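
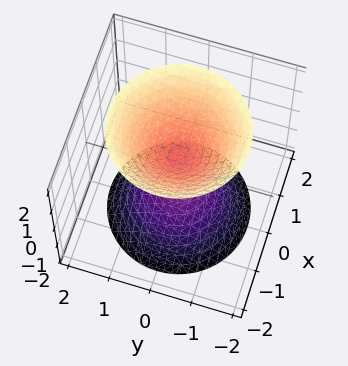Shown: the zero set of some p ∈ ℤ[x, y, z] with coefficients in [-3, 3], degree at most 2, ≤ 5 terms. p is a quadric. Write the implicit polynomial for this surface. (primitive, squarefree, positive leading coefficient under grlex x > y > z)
(a) I count 2 distinct pieces.
(b) The degree is 2 — two separate bowl-shaped sheets opening away from each other; a quadric.
(c) Symmetries: the surface is invariant under rotation about z: p = q(x² + y², z); it's symmetric under z → −z, forcing even powers of z.
(d) Reading off the gridlines: no y-intercept at any integer in the box; it misses every integer gridline on the x-axis.
(e) Putting this together gives p.

3*x^2 + 3*y^2 - 2*z^2 + 1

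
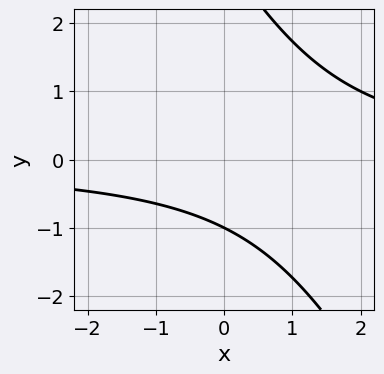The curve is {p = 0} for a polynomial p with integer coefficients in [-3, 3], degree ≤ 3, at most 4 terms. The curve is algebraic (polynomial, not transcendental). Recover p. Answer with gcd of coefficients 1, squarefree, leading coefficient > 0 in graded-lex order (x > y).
2*x*y + y^2 - 2*y - 3

First, deg p = 2. A generic line meets the curve in up to 2 points.
Next, observable constraints: no x-intercept at any integer in the box; it meets the y-axis at y = -1 (among the integer gridlines).
Finally, these observations pin down the coefficients.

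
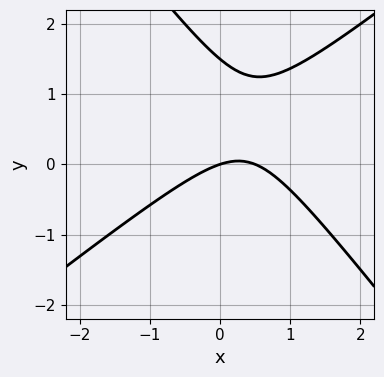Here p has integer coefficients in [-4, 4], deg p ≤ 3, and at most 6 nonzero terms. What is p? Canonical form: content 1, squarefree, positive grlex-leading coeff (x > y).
Degree: the shape is more complex than any degree-1 curve, so deg p = 2.
Observable constraints: it meets the x-axis at x = 0 (among the integer gridlines); it crosses the y-axis at the gridline y = 0.
Matching integer coefficients to the picture gives p.

2*x^2 - x*y - 2*y^2 - x + 3*y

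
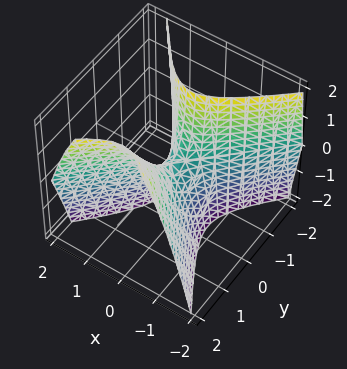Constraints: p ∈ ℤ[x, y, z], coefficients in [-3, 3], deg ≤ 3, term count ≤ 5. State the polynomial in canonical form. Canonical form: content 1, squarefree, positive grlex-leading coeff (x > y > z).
First, the degree is 2 — the shape is more complex than any degree-1 surface.
Next, reading off the gridlines: it meets the z-axis at z = 0 (among the integer gridlines); one y-axis crossing is at y = 0; one x-axis crossing is at x = 0.
Finally, fitting integer coefficients to these (and the overall shape) gives p.

3*x^2 - x*y - 2*y^2 + y*z + z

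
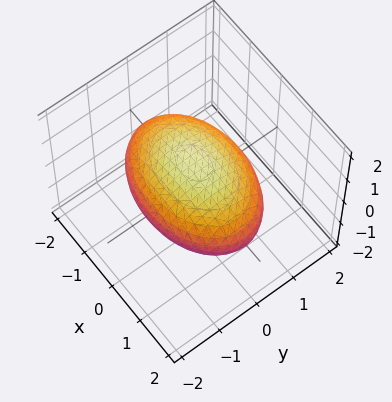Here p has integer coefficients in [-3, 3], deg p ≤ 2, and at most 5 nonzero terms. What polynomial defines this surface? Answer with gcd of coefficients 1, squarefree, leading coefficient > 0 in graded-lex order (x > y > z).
x^2 + 2*y^2 + 3*z^2 - 3

(a) Degree: a closed, bounded, convex surface; a quadric, so deg p = 2.
(b) Symmetries: it's symmetric under x → −x, forcing even powers of x; it's symmetric under z → −z, forcing even powers of z; the y ↦ −y reflection is a symmetry, so y appears only in even powers.
(c) Checking where it meets the axes: the z-axis gridline crossings are at z ∈ {-1, 1}.
(d) The integer polynomial consistent with all of this is the stated p.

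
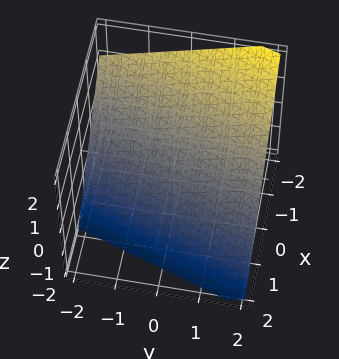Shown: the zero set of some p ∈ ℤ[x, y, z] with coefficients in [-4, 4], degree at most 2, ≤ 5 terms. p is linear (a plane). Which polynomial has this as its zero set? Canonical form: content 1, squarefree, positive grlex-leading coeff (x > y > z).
3*x - y + 3*z + 2

Degree: every cross-section is a straight line — this is a plane, so deg p = 1.
Observable constraints: it meets the y-axis at y = 2 (among the integer gridlines).
Together with the visible shape, these determine p as stated.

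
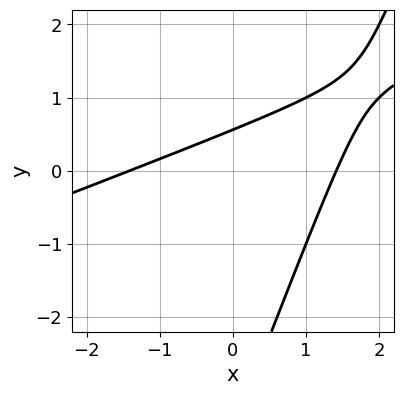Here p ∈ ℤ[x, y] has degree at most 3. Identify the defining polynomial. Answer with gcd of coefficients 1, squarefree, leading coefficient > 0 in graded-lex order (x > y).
x^2 - 3*x*y + y^2 + 3*y - 2

1. The degree is 2 — no degree-1 curve has this shape.
2. The integer polynomial consistent with all of this is the stated p.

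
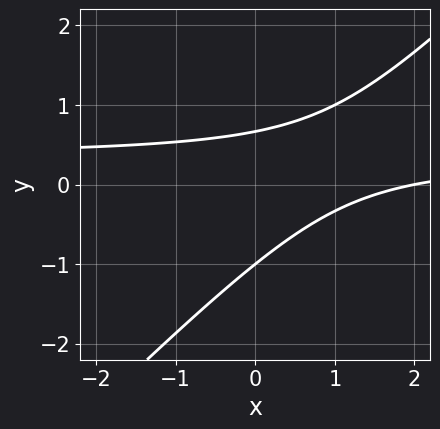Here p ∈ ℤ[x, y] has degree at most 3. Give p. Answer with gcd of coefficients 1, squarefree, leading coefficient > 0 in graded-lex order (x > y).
(a) deg p = 2. No degree-1 curve has this shape.
(b) From the axis intercepts and sections: one x-axis crossing is at x = 2; one y-axis crossing is at y = -1.
(c) The integer polynomial consistent with all of this is the stated p.

3*x*y - 3*y^2 - x - y + 2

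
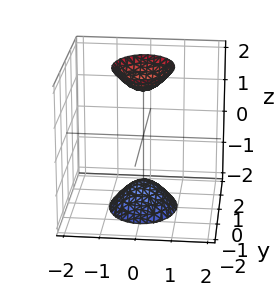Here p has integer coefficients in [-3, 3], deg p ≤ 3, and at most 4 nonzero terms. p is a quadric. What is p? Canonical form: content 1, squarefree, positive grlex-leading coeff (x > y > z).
There are 2 components. They look like related sheets of one shape, so recover p as a whole.
deg p = 2. Two sheets facing apart; a quadric.
Symmetries: it's symmetric under y → −y, forcing even powers of y; it's symmetric under x → −x, forcing even powers of x; mirror symmetry z ↦ −z ⇒ only even powers of z.
Checking where it meets the axes: it misses every integer gridline on the y-axis; it misses every integer gridline on the x-axis.
Together with the visible shape, these determine p as stated.

3*x^2 + 2*y^2 - z^2 + 2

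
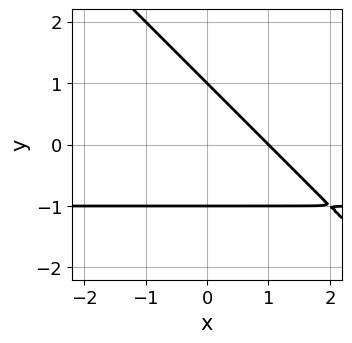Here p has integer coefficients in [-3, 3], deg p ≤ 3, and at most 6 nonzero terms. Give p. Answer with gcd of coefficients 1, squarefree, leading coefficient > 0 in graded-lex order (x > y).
First, the degree is 2 — no degree-1 curve has this shape.
Then, observable constraints: it meets the x-axis at x = 1 (among the integer gridlines); among the integer gridlines, it crosses the y-axis at y ∈ {-1, 1}.
Finally, assembling these constraints gives the stated polynomial.

x*y + y^2 + x - 1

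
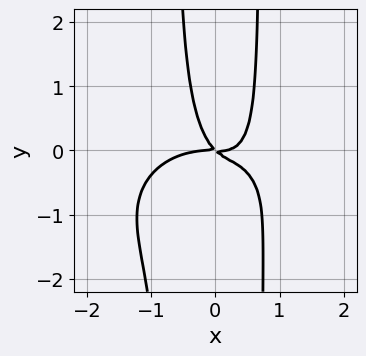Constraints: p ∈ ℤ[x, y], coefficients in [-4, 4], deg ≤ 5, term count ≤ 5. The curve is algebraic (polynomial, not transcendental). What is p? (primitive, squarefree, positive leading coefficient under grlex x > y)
x^4 + 2*x^2*y^2 + 2*x^2*y - x*y - y^2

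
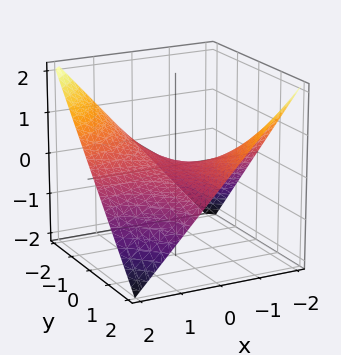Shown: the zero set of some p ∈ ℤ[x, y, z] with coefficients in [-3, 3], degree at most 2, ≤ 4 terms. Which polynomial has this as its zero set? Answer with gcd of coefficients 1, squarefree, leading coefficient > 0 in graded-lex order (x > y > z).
x*y + 2*z

(a) deg p = 2.
(b) Reading off the gridlines: one z-axis crossing is at z = 0; the visible x-axis segment lies entirely on the surface; every point of the y-axis in the box is on the surface.
(c) Together with the visible shape, these determine p as stated.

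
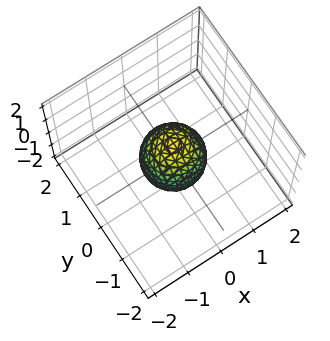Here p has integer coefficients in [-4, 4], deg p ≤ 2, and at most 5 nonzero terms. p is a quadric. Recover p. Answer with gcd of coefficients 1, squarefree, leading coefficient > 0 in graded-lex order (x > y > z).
3*x^2 + 3*y^2 + 2*z^2 - 2

deg p = 2. Bounded and convex; a quadric.
Symmetry: the surface is invariant under rotation about z: p = q(x² + y², z); it's symmetric under z → −z, forcing even powers of z.
Observable constraints: the z-axis gridline crossings are at z ∈ {-1, 1}; a circular section at z = 0 has radius between 0 and 1.
Assembling these constraints gives the stated polynomial.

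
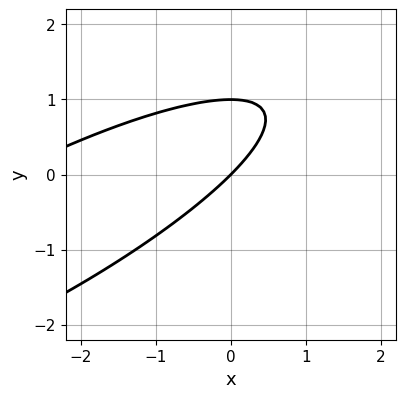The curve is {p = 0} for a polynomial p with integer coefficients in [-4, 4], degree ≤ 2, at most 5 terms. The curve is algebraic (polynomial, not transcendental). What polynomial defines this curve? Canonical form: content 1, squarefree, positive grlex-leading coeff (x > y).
x^2 - 3*x*y + 3*y^2 + 3*x - 3*y

First, the degree is 2 — the shape is more complex than any degree-1 curve.
Next, from the axis intercepts and sections: it meets the x-axis at x = 0 (among the integer gridlines); the y-axis gridline crossings are at y ∈ {0, 1}.
Finally, matching integer coefficients to the picture gives p.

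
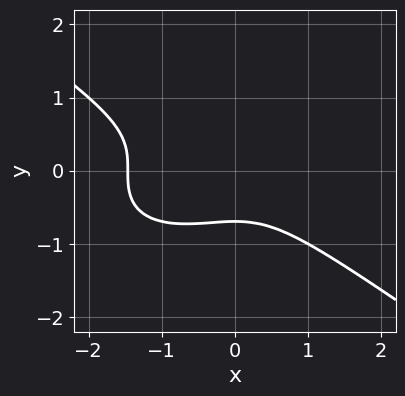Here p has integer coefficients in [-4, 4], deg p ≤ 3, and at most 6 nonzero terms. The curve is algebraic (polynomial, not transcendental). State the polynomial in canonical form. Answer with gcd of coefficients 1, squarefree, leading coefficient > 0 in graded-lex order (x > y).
x^3 + 3*y^3 + x^2 + 1

(a) The degree is 3 — a generic line meets the curve in up to 3 points.
(b) Putting this together gives p.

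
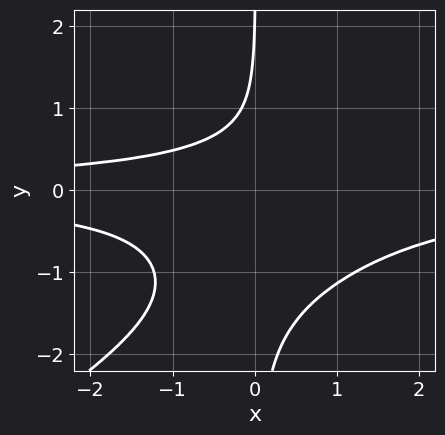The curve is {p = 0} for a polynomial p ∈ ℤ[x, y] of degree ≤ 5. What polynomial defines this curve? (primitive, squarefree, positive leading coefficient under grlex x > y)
1. The degree is 4 — the shape is more complex than any degree-3 curve.
2. From the visible intercepts: it meets the y-axis at y = 2 (among the integer gridlines); the curve avoids every integer x-axis point in the box.
3. Putting this together gives p.

2*x^2*y^2 - 3*x*y^3 - 3*x*y^2 + y - 2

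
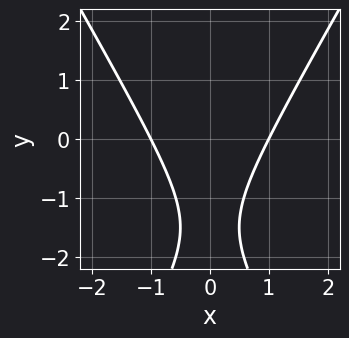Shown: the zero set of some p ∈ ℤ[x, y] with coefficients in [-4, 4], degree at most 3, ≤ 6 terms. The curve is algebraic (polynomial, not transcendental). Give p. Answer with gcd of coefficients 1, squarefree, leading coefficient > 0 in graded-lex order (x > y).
3*x^2 - y^2 - 3*y - 3

(a) deg p = 2.
(b) Symmetries: the x ↦ −x reflection is a symmetry, so x appears only in even powers.
(c) Reading off the gridlines: among the integer gridlines, it crosses the x-axis at x ∈ {-1, 1}; the curve avoids every integer y-axis point in the box.
(d) These observations pin down the coefficients.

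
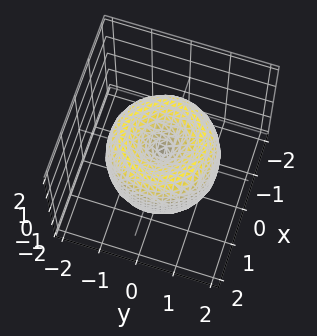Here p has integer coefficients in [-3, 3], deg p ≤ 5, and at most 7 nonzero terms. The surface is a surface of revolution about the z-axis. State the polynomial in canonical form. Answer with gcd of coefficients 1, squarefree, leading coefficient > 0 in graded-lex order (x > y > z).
x^4 + 2*x^2*y^2 + y^4 - 2*x^2 - 2*y^2 + z^2

First, degree: no degree-3 surface has this shape, so deg p = 4.
Then, symmetries: rotational symmetry about the z-axis ⇒ p depends on x, y only through x² + y².
Next, against the integer gridlines: it meets the y-axis at y = 0 (among the integer gridlines); a circular section at z = 0 has radius between 1 and 2.
Finally, fitting integer coefficients to these (and the overall shape) gives p.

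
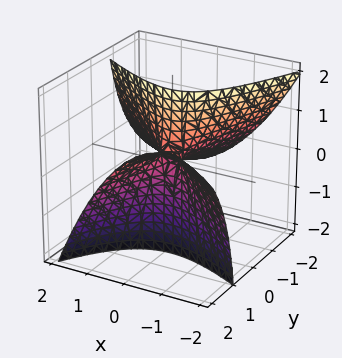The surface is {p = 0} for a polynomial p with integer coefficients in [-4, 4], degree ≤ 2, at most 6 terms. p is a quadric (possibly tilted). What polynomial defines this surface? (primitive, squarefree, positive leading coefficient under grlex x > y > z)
2*x^2 + 2*x*y - y^2 + 3*y*z - z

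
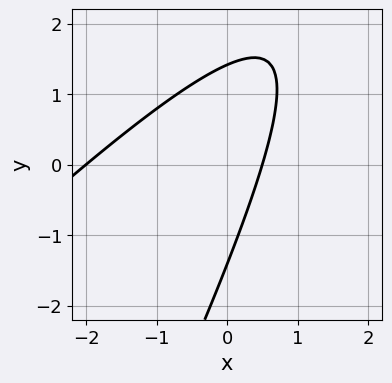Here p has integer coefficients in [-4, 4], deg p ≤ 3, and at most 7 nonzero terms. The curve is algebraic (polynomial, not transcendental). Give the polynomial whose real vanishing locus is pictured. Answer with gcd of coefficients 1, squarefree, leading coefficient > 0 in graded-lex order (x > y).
(a) deg p = 2. No degree-1 curve has this shape.
(b) Checking where it meets the axes: it crosses the x-axis at the gridline x = -2.
(c) Solving for integer coefficients yields p as stated.

2*x^2 - 3*x*y + y^2 + 3*x - 2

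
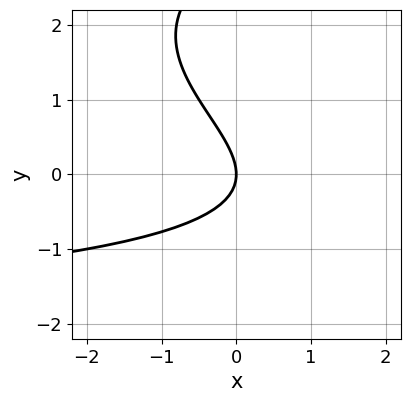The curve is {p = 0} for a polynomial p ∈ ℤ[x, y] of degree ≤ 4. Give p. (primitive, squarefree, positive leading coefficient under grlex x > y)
(a) The degree is 3 — a generic line meets the curve in up to 3 points.
(b) Against the integer gridlines: it crosses the x-axis at the gridline x = 0; one y-axis crossing is at y = 0.
(c) Together with the visible shape, these determine p as stated.

y^3 - x*y - 3*y^2 - 3*x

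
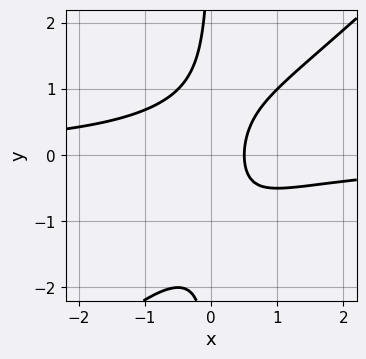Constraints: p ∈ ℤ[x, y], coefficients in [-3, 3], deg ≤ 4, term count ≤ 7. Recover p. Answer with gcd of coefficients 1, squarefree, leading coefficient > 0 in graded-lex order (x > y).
2*x^2*y - 2*x*y^2 - x*y + 2*x - 1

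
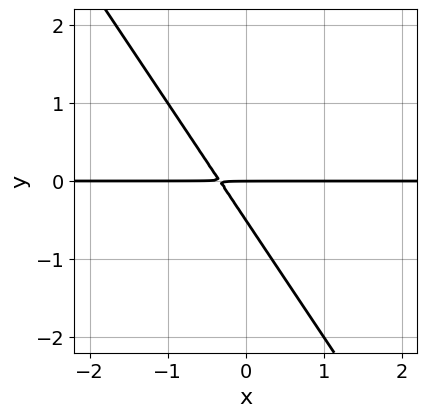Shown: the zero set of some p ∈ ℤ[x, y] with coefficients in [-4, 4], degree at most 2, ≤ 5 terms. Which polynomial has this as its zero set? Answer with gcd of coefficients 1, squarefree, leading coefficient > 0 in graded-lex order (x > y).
1. The degree is 2 — no degree-1 curve has this shape.
2. From the axis intercepts and sections: the visible x-axis segment lies entirely on the curve; it meets the y-axis at y = 0 (among the integer gridlines).
3. These observations pin down the coefficients.

3*x*y + 2*y^2 + y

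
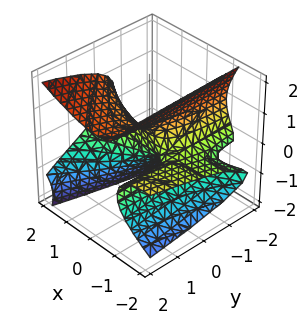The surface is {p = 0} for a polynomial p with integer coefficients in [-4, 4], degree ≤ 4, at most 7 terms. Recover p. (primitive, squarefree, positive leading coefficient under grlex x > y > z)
The degree is 3 — the shape is more complex than any degree-2 surface.
Observable constraints: it meets the z-axis at z = 0 (among the integer gridlines); it crosses the y-axis at the gridline y = 0; every point of the x-axis in the box is on the surface.
Solving for integer coefficients yields p as stated.

x^2*z - x*z^2 - z^3 + x*y + y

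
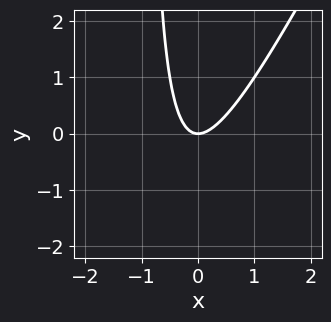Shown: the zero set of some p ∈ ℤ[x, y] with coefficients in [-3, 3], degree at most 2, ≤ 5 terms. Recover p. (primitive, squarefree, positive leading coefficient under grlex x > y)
2*x^2 - x*y - y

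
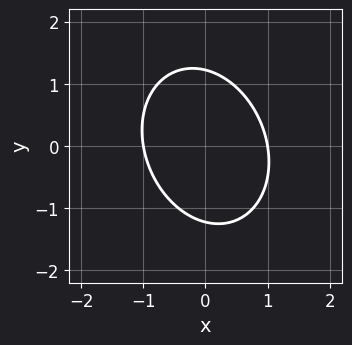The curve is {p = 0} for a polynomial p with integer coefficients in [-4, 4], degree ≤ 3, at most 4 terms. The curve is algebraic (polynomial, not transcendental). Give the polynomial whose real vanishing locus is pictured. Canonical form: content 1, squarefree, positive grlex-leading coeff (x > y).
First, degree: a generic line meets the curve in up to 2 points, so deg p = 2.
Then, reading off the gridlines: among the integer gridlines, it crosses the x-axis at x ∈ {-1, 1}.
Finally, fitting integer coefficients to these (and the overall shape) gives p.

3*x^2 + x*y + 2*y^2 - 3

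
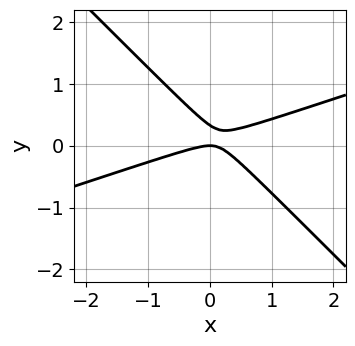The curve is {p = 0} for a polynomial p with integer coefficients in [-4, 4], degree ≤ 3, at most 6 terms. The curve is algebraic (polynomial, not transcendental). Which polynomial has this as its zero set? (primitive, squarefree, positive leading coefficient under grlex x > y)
x^2 - 2*x*y - 3*y^2 + y

First, the degree is 2 — the shape is more complex than any degree-1 curve.
Next, reading off the gridlines: one x-axis crossing is at x = 0; it crosses the y-axis at the gridline y = 0.
Finally, fitting integer coefficients to these (and the overall shape) gives p.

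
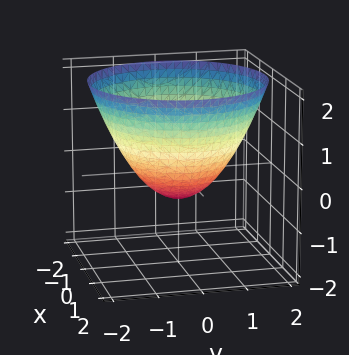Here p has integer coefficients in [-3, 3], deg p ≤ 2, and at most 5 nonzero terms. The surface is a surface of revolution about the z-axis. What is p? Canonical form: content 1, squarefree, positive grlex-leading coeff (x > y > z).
(a) deg p = 2. No degree-1 surface has this shape.
(b) By symmetry, the z-axis is an axis of rotation, so x and y enter only as x² + y².
(c) Checking where it meets the axes: the y-axis gridline crossings are at y ∈ {-1, 1}; the x-axis gridline crossings are at x ∈ {-1, 1}.
(d) Putting this together gives p.

2*x^2 + 2*y^2 - 3*z - 2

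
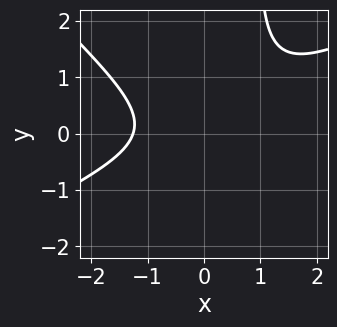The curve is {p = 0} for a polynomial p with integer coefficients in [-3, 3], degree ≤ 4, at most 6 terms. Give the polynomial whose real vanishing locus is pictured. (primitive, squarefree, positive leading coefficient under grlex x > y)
First, deg p = 3. The shape is more complex than any degree-2 curve.
Then, checking where it meets the axes: no y-intercept at any integer in the box.
Finally, together with the visible shape, these determine p as stated.

x^3 - x^2*y - 2*x*y^2 + 2*y^2 + 2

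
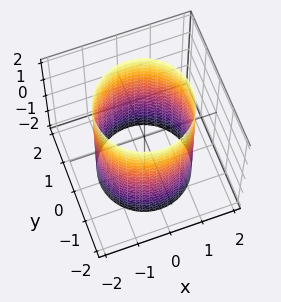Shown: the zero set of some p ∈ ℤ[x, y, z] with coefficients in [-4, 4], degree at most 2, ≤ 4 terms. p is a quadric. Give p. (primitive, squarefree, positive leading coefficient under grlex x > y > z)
First, deg p = 2.
Then, symmetries: mirror symmetry z ↦ −z ⇒ only even powers of z; the z-axis is an axis of rotation, so x and y enter only as x² + y².
Then, from the axis intercepts and sections: the surface avoids every integer z-axis point in the box; a circular section at z = 2 has radius between 1 and 2.
Finally, assembling these constraints gives the stated polynomial.

x^2 + y^2 - 2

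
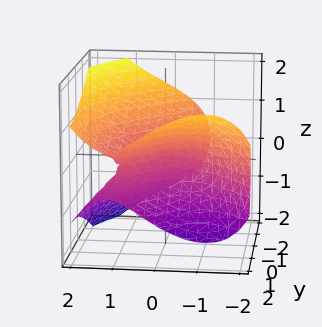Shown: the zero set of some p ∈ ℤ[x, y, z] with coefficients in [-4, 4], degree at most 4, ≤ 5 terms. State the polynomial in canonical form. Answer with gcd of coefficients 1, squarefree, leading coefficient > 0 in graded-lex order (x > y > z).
x^3 - 2*x*y + y^2 - 3*z^2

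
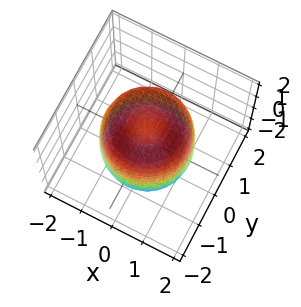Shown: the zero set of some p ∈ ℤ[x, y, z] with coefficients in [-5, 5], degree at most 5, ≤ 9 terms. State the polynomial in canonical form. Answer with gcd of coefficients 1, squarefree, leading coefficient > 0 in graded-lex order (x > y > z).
1. The degree is 4 — a generic line meets the surface in up to 4 points.
2. By symmetry, every cross-section ⟂ z is a circle, so x, y appear only via x² + y².
3. Observable constraints: among the integer gridlines, it crosses the z-axis at z ∈ {-1, 1}; a circular section at z = 1 has radius between 1 and 2.
4. Fitting integer coefficients to these (and the overall shape) gives p.

2*x^4 + 4*x^2*y^2 + 2*y^4 - 3*x^2 - 3*y^2 + z^2 - 1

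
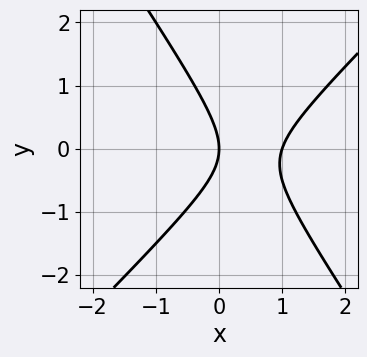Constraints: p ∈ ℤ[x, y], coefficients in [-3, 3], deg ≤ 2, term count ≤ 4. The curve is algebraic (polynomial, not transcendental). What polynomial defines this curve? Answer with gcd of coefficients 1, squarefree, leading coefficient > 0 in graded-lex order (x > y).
First, the degree is 2 — the shape is more complex than any degree-1 curve.
Next, observable constraints: it crosses the y-axis at the gridline y = 0; the x-axis gridline crossings are at x ∈ {0, 1}.
Finally, together with the visible shape, these determine p as stated.

3*x^2 - x*y - 2*y^2 - 3*x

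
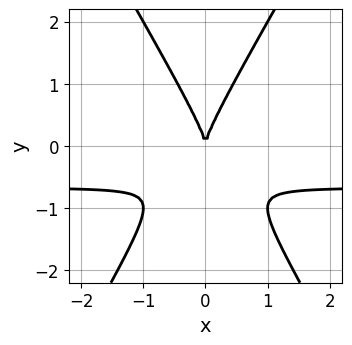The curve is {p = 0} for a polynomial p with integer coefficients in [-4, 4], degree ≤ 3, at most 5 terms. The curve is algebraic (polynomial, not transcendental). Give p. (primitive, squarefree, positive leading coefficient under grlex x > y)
Degree: the shape is more complex than any degree-2 curve, so deg p = 3.
Symmetries: the x ↦ −x reflection is a symmetry, so x appears only in even powers.
From the visible intercepts: it crosses the y-axis at the gridline y = 0; one x-axis crossing is at x = 0.
Matching integer coefficients to the picture gives p.

3*x^2*y - y^3 + 2*x^2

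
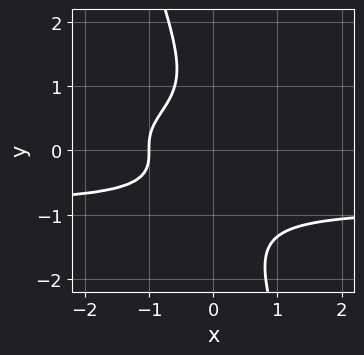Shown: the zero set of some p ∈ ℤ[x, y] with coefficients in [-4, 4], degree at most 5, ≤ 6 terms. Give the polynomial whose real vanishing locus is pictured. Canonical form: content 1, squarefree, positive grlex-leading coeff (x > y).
3*x*y^3 + y^4 + 2*x + 2

First, the degree is 4 — the shape is more complex than any degree-3 curve.
Then, observable constraints: it crosses the x-axis at the gridline x = -1; no y-intercept at any integer in the box.
Finally, the integer polynomial consistent with all of this is the stated p.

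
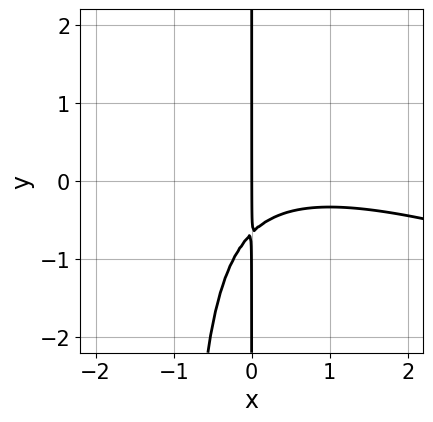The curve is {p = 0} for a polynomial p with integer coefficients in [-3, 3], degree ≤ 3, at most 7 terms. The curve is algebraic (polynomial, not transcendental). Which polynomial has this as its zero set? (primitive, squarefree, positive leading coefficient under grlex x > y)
(a) deg p = 3. The shape is more complex than any degree-2 curve.
(b) Against the integer gridlines: it crosses the x-axis at the gridline x = 0; the visible y-axis segment lies entirely on the curve.
(c) Assembling these constraints gives the stated polynomial.

x^3 + 3*x^2*y - x^2 + 3*x*y + 2*x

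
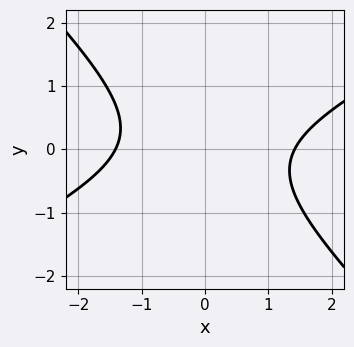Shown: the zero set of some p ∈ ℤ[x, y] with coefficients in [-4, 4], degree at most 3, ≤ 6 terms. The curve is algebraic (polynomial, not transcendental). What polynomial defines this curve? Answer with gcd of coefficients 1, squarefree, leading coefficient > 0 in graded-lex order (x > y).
x^2 - x*y - 2*y^2 - 2

First, deg p = 2. No degree-1 curve has this shape.
Next, reading off the gridlines: it misses every integer gridline on the y-axis.
Finally, assembling these constraints gives the stated polynomial.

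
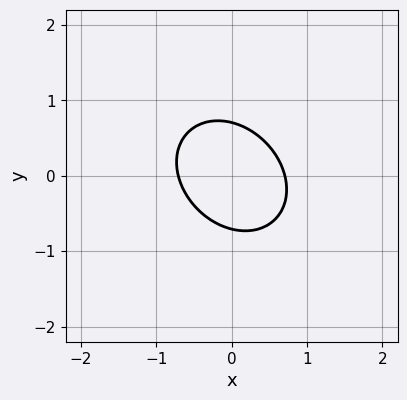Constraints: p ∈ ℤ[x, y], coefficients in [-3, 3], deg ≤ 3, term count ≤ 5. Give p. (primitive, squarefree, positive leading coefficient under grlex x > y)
First, deg p = 2.
Finally, matching integer coefficients to the picture gives p.

2*x^2 + x*y + 2*y^2 - 1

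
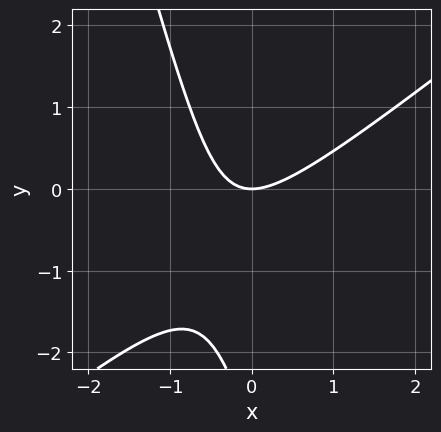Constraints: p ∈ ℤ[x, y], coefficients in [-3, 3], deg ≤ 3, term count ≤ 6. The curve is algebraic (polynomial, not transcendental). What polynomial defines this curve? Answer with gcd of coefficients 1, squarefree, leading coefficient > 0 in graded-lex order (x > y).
3*x^2 - 3*x*y - y^2 - 3*y

First, the degree is 2 — no degree-1 curve has this shape.
Then, observable constraints: it crosses the x-axis at the gridline x = 0; it crosses the y-axis at the gridline y = 0.
Finally, fitting integer coefficients to these (and the overall shape) gives p.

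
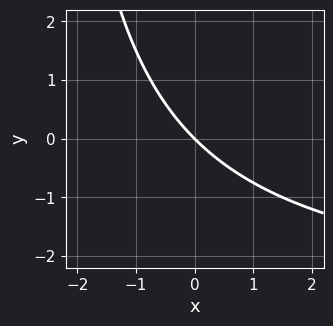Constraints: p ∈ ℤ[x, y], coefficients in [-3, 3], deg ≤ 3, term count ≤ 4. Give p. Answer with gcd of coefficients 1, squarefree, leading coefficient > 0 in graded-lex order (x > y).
x*y + 3*x + 3*y

First, deg p = 2.
Then, checking where it meets the axes: one x-axis crossing is at x = 0; it meets the y-axis at y = 0 (among the integer gridlines).
Finally, together with the visible shape, these determine p as stated.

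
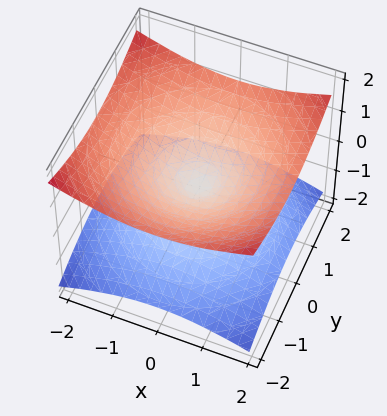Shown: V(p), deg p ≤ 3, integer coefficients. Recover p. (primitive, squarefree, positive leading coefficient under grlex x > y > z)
x^2 + y^2 - 3*z^2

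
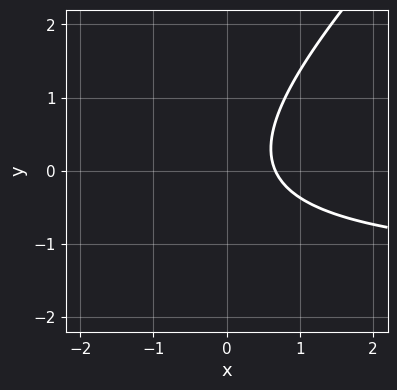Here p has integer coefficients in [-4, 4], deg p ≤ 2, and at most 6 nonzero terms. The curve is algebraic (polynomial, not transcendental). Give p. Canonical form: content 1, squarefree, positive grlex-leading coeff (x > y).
(a) deg p = 2.
(b) Reading off the gridlines: it misses every integer gridline on the y-axis.
(c) Matching integer coefficients to the picture gives p.

2*x*y - 2*y^2 + 3*x - 2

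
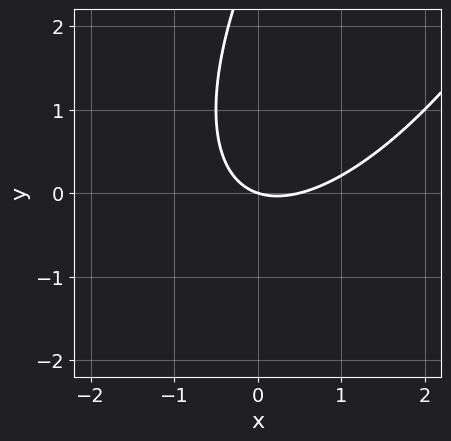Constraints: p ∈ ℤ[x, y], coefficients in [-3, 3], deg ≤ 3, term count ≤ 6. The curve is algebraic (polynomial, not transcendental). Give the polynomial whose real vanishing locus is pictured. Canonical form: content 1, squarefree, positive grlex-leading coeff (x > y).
1. Degree: no degree-1 curve has this shape, so deg p = 2.
2. Against the integer gridlines: it crosses the y-axis at the gridline y = 0; it meets the x-axis at x = 0 (among the integer gridlines).
3. The integer polynomial consistent with all of this is the stated p.

2*x^2 - 2*x*y + y^2 - x - 3*y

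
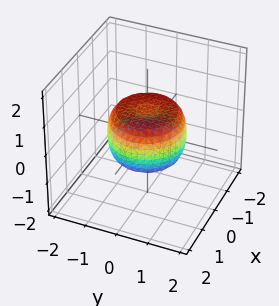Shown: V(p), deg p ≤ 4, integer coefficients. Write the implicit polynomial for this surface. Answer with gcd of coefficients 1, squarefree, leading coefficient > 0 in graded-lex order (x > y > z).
2*x^4 + 4*x^2*y^2 + 2*y^4 - 2*x^2 - 2*y^2 + 2*z^2 - 1

First, degree: the shape is more complex than any degree-3 surface, so deg p = 4.
Next, symmetries: rotational symmetry about the z-axis ⇒ p depends on x, y only through x² + y².
Next, checking where it meets the axes: a circular section at z = 0 has radius between 1 and 2.
Finally, matching integer coefficients to the picture gives p.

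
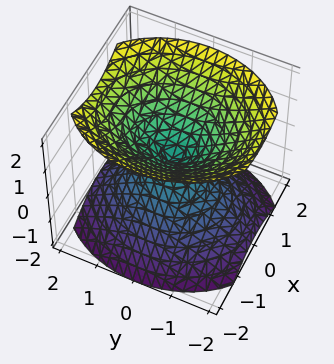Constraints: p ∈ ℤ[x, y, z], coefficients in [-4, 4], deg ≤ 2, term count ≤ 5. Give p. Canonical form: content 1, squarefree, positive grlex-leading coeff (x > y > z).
3*x^2 + 2*y^2 - 3*z^2

First, there are 2 components. They look like related sheets of one shape, so recover p as a whole.
Then, the degree is 2 — two nappes meeting at a single point; a quadric.
Next, symmetries: it's symmetric under z → −z, forcing even powers of z; the x ↦ −x reflection is a symmetry, so x appears only in even powers; mirror symmetry y ↦ −y ⇒ only even powers of y.
Then, checking where it meets the axes: it crosses the z-axis at the gridline z = 0; it meets the y-axis at y = 0 (among the integer gridlines); it meets the x-axis at x = 0 (among the integer gridlines).
Finally, putting this together gives p.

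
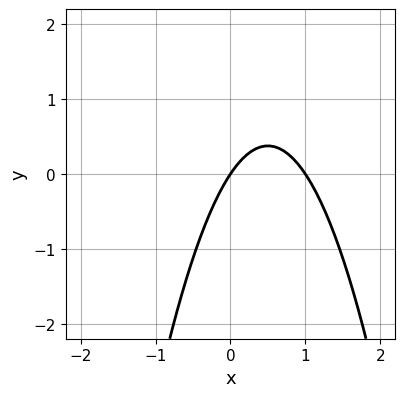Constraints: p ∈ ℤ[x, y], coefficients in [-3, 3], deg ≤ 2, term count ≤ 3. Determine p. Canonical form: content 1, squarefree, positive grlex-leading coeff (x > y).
1. The degree is 2 — a generic line meets the curve in up to 2 points.
2. Observable constraints: it meets the y-axis at y = 0 (among the integer gridlines); among the integer gridlines, it crosses the x-axis at x ∈ {0, 1}.
3. The integer polynomial consistent with all of this is the stated p.

3*x^2 - 3*x + 2*y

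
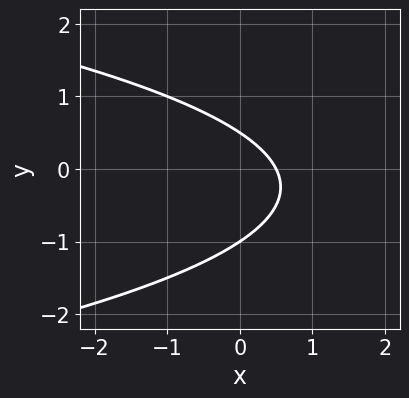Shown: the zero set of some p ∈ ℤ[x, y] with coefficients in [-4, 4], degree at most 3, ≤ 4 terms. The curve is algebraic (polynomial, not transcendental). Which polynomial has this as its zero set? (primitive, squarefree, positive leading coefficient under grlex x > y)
2*y^2 + 2*x + y - 1

First, the degree is 2 — a generic line meets the curve in up to 2 points.
Then, from the axis intercepts and sections: it meets the y-axis at y = -1 (among the integer gridlines).
Finally, these observations pin down the coefficients.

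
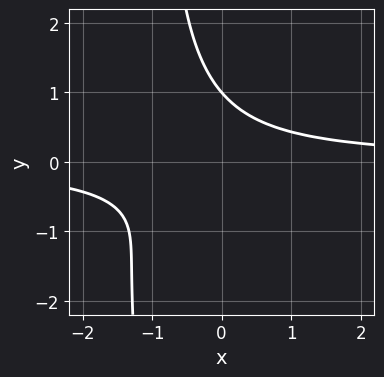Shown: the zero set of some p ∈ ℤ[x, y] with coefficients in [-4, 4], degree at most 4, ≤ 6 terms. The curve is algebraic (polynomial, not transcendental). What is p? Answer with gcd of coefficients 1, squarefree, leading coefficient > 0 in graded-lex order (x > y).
Degree: a generic line meets the curve in up to 4 points, so deg p = 4.
Reading off the gridlines: no x-intercept at any integer in the box; it crosses the y-axis at the gridline y = 1.
Together with the visible shape, these determine p as stated.

2*x*y^3 + 2*x*y^2 + 2*y^3 + 3*x*y - 2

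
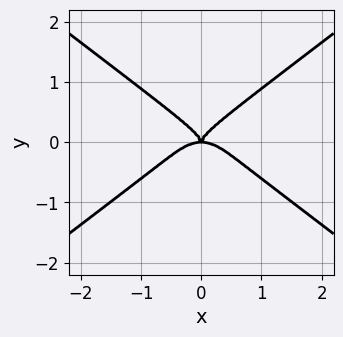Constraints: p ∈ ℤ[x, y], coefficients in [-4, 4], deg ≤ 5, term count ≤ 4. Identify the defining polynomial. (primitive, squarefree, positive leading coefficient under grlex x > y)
x^4 - 3*y^4 + x^2*y

First, deg p = 4. No degree-3 curve has this shape.
Then, symmetries: the x ↦ −x reflection is a symmetry, so x appears only in even powers.
Next, from the visible intercepts: it crosses the y-axis at the gridline y = 0; it meets the x-axis at x = 0 (among the integer gridlines).
Finally, assembling these constraints gives the stated polynomial.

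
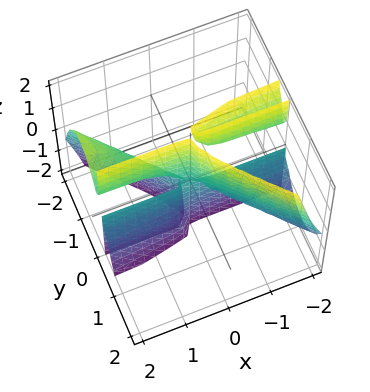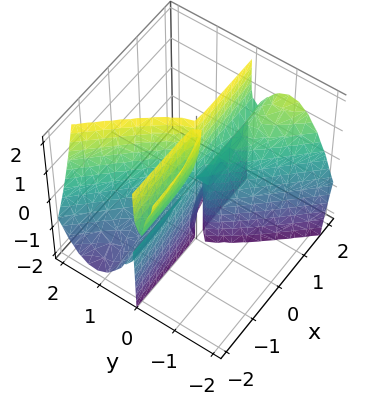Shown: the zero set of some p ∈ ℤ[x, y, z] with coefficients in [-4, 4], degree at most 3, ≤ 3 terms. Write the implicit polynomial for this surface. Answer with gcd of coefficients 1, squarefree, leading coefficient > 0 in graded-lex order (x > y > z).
3*x*y^2 + x*y*z + 3*y^3

The picture has 2 separate pieces. Treating them together as one polynomial.
Degree: a generic line meets the surface in up to 3 points, so deg p = 3.
Checking where it meets the axes: every point of the z-axis in the box is on the surface; one y-axis crossing is at y = 0; every point of the x-axis in the box is on the surface.
The integer polynomial consistent with all of this is the stated p.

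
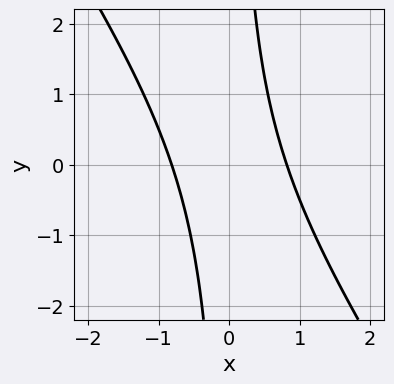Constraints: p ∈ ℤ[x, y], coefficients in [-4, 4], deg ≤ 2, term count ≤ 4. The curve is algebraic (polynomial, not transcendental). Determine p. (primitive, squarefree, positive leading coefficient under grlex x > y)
1. deg p = 2. The shape is more complex than any degree-1 curve.
2. Against the integer gridlines: the curve avoids every integer y-axis point in the box.
3. Putting this together gives p.

3*x^2 + 2*x*y - 2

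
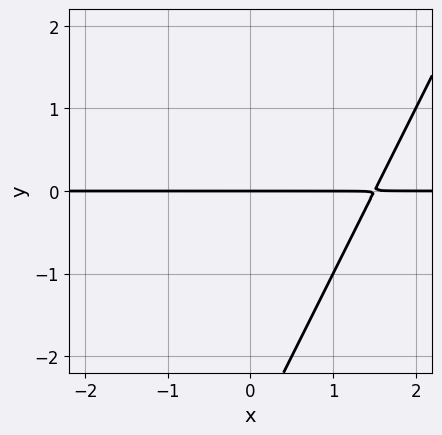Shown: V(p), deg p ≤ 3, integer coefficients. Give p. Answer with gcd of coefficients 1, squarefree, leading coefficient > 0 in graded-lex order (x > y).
First, the degree is 2 — no degree-1 curve has this shape.
Then, against the integer gridlines: the visible x-axis segment lies entirely on the curve; it meets the y-axis at y = 0 (among the integer gridlines).
Finally, matching integer coefficients to the picture gives p.

2*x*y - y^2 - 3*y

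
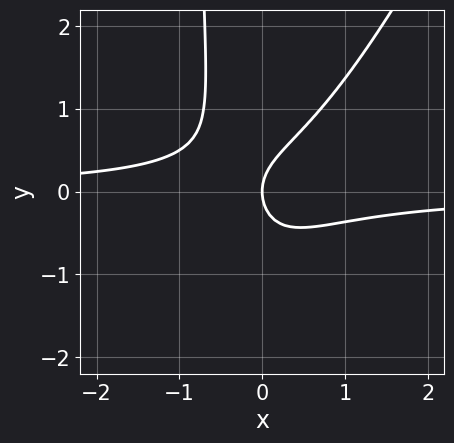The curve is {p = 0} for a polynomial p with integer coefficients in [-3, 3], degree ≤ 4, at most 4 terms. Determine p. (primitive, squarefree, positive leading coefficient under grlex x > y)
2*x^2*y - x*y^2 - y^2 + x

1. The degree is 3 — the shape is more complex than any degree-2 curve.
2. Observable constraints: one x-axis crossing is at x = 0; it meets the y-axis at y = 0 (among the integer gridlines).
3. Putting this together gives p.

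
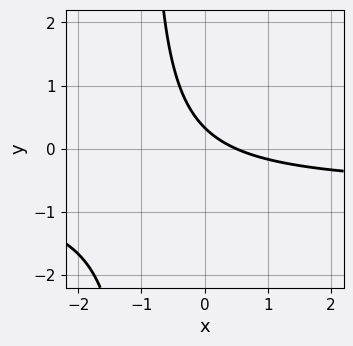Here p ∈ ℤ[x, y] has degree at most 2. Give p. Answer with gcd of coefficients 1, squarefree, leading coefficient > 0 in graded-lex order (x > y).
3*x*y + 2*x + 3*y - 1

(a) deg p = 2. The shape is more complex than any degree-1 curve.
(b) Solving for integer coefficients yields p as stated.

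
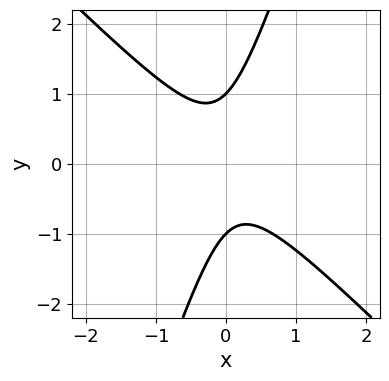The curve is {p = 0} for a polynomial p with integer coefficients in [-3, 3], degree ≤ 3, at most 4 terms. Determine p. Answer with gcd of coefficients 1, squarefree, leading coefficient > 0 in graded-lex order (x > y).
First, degree: no degree-1 curve has this shape, so deg p = 2.
Then, from the axis intercepts and sections: among the integer gridlines, it crosses the y-axis at y ∈ {-1, 1}; the curve avoids every integer x-axis point in the box.
Finally, putting this together gives p.

3*x^2 + 2*x*y - y^2 + 1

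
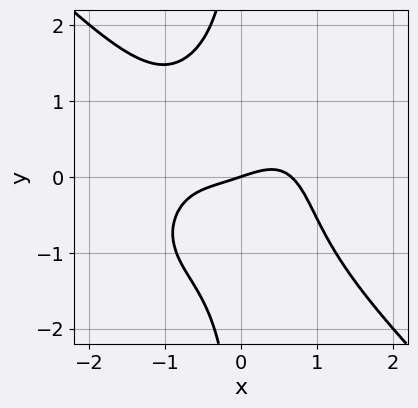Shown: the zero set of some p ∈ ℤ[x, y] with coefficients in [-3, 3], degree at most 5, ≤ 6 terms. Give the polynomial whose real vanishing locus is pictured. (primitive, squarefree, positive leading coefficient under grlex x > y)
2*x^4 + 2*x*y^3 + x^3 - x + 3*y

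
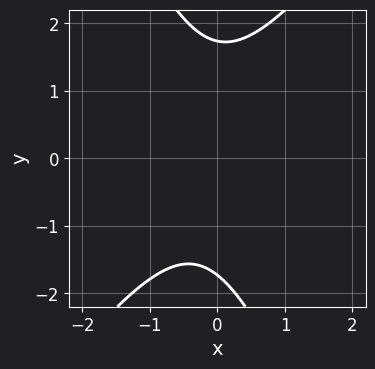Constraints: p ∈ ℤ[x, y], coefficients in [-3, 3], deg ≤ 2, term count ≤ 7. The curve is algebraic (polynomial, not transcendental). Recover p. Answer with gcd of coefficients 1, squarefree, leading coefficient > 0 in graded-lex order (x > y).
(a) The degree is 2 — no degree-1 curve has this shape.
(b) Checking where it meets the axes: no x-intercept at any integer in the box.
(c) Solving for integer coefficients yields p as stated.

3*x^2 - x*y - y^2 + x + 3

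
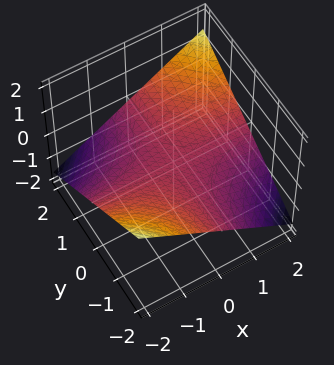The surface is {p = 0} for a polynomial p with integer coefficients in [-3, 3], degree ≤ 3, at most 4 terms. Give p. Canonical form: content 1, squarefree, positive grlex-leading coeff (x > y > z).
x*y - 3*z

Degree: a hyperbolic paraboloid; a quadric, so deg p = 2.
Checking where it meets the axes: it crosses the z-axis at the gridline z = 0; every point of the y-axis in the box is on the surface; every point of the x-axis in the box is on the surface.
Together with the visible shape, these determine p as stated.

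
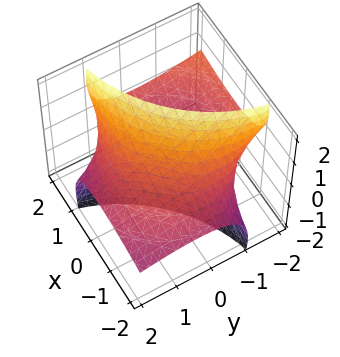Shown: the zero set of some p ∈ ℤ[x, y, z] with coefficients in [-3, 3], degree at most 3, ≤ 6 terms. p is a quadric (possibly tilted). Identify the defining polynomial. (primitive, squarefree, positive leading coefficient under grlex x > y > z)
First, degree: the shape is more complex than any degree-1 surface, so deg p = 2.
Finally, solving for integer coefficients yields p as stated.

x^2 - 3*x*z + y^2 + 3*y*z + z^2 - 3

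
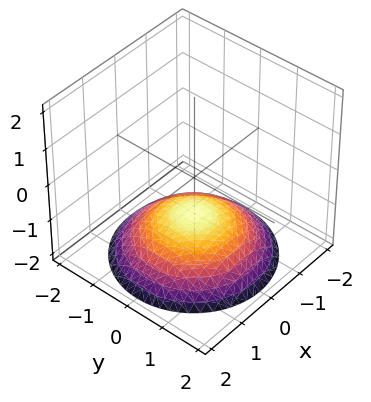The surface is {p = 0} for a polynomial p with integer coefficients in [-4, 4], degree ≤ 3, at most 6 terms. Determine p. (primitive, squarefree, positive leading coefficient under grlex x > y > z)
x^2 + y^2 + 3*z + 3

First, the degree is 2 — no degree-1 surface has this shape.
Next, symmetries: rotational symmetry about the z-axis ⇒ p depends on x, y only through x² + y².
Then, reading off the gridlines: no x-intercept at any integer in the box; the surface avoids every integer y-axis point in the box; a circular section at z = -2 has radius between 1 and 2.
Finally, solving for integer coefficients yields p as stated. Check: (0, 0, -1) on the z-axis lies on the surface, and p(0, 0, -1) = 0. ✓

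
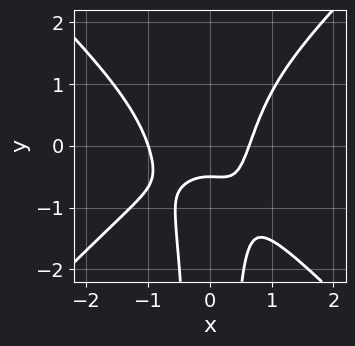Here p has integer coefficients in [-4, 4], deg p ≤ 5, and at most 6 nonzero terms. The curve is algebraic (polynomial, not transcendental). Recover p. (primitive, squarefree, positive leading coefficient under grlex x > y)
(a) Degree: no degree-3 curve has this shape, so deg p = 4.
(b) Checking where it meets the axes: it meets the x-axis at x = -1 (among the integer gridlines).
(c) Putting this together gives p.

3*x^4 - 3*x^2*y^2 + 2*x^3 - 2*y - 1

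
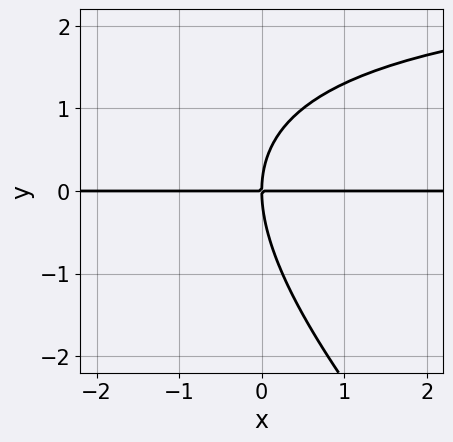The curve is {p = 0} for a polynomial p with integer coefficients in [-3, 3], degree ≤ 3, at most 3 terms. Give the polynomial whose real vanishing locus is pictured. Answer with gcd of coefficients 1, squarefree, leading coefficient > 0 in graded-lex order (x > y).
x*y^2 + y^3 - 3*x*y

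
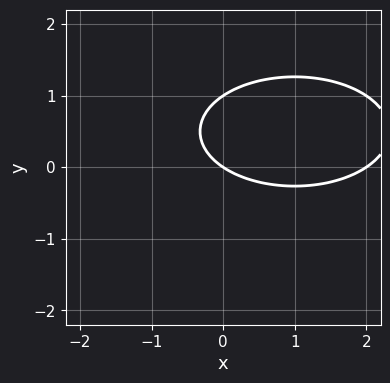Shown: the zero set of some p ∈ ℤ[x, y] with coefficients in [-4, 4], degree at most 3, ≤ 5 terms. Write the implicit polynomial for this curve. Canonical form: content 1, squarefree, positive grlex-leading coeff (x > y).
1. The degree is 2 — a generic line meets the curve in up to 2 points.
2. Reading off the gridlines: among the integer gridlines, it crosses the x-axis at x ∈ {0, 2}; among the integer gridlines, it crosses the y-axis at y ∈ {0, 1}.
3. These observations pin down the coefficients.

x^2 + 3*y^2 - 2*x - 3*y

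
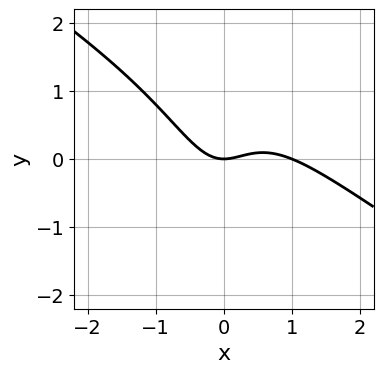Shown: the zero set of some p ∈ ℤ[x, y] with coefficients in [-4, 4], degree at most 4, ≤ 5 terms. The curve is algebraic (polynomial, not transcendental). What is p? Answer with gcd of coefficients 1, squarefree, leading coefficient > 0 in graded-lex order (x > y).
deg p = 3. The shape is more complex than any degree-2 curve.
Observable constraints: one y-axis crossing is at y = 0; among the integer gridlines, it crosses the x-axis at x ∈ {0, 1}.
Matching integer coefficients to the picture gives p.

2*x^3 + 3*x^2*y - 2*x^2 + 2*y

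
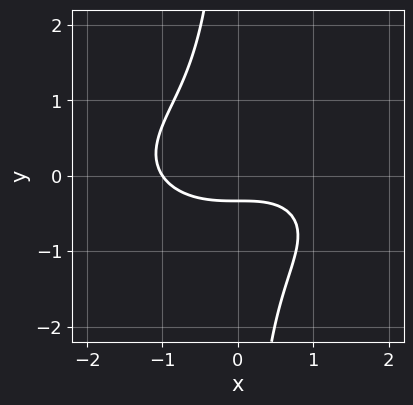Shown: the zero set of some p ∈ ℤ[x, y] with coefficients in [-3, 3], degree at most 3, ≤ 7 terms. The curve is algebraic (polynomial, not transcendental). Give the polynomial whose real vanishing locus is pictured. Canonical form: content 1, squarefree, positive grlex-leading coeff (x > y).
Degree: no degree-2 curve has this shape, so deg p = 3.
From the visible intercepts: it meets the x-axis at x = -1 (among the integer gridlines).
Assembling these constraints gives the stated polynomial.

x^3 + 3*x*y^2 + x*y + 3*y + 1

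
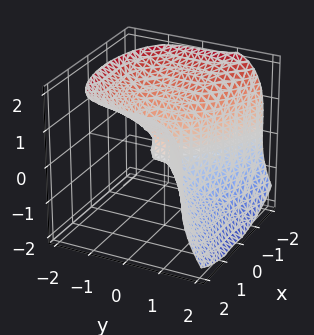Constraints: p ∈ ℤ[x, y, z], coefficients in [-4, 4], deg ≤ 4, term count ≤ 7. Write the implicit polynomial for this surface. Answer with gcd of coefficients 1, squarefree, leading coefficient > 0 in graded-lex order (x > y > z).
First, degree: a generic line meets the surface in up to 3 points, so deg p = 3.
Then, against the integer gridlines: it meets the y-axis at y = 0 (among the integer gridlines); it crosses the z-axis at the gridline z = 0; it crosses the x-axis at the gridline x = 0.
Finally, together with the visible shape, these determine p as stated.

3*y^3 + 2*z^3 - 3*x^2 - z^2 + x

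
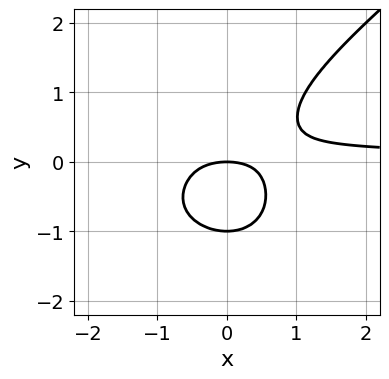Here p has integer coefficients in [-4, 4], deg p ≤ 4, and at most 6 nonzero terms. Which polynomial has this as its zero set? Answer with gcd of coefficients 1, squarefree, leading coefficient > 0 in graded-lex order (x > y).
Degree: no degree-3 curve has this shape, so deg p = 4.
Checking where it meets the axes: the y-axis gridline crossings are at y ∈ {-1, 0}; it meets the x-axis at x = 0 (among the integer gridlines).
Solving for integer coefficients yields p as stated.

x^3*y - 2*y^4 + 3*x^2*y - x^2 - 2*y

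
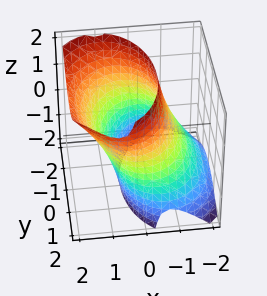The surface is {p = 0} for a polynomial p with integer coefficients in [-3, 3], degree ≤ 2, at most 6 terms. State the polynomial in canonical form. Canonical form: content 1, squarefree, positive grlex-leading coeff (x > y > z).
2*x^2 - 2*x*z + y^2 - 3

First, degree: the shape is more complex than any degree-1 surface, so deg p = 2.
Next, from the visible intercepts: the surface avoids every integer z-axis point in the box.
Finally, solving for integer coefficients yields p as stated.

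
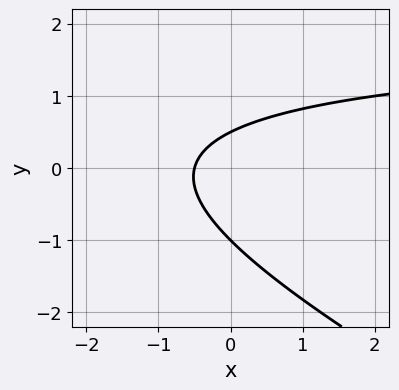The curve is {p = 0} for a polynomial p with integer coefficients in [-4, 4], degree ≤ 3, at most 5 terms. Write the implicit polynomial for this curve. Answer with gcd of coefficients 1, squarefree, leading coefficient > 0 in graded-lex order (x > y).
1. The degree is 2 — a generic line meets the curve in up to 2 points.
2. From the visible intercepts: it crosses the y-axis at the gridline y = -1.
3. Matching integer coefficients to the picture gives p.

x*y + 2*y^2 - 2*x + y - 1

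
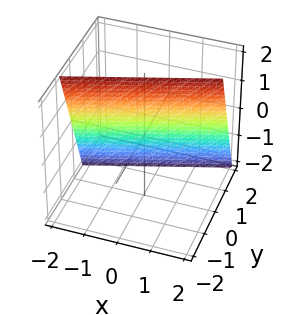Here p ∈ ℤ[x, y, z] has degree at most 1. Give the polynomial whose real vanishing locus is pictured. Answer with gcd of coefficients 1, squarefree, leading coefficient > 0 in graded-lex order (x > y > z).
(a) Degree: the surface is flat (a plane), so deg p = 1.
(b) From the axis intercepts and sections: one x-axis crossing is at x = -2; one z-axis crossing is at z = 2.
(c) Solving for integer coefficients yields p as stated.

x - 3*y - z + 2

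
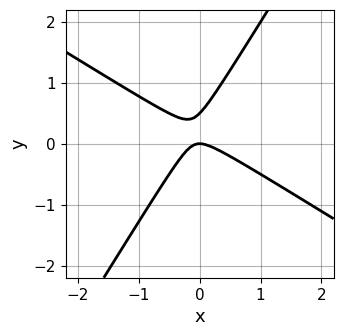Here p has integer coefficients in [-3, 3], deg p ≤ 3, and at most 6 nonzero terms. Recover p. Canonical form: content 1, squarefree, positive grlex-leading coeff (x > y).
2*x^2 + 2*x*y - 2*y^2 + y

1. The degree is 2 — no degree-1 curve has this shape.
2. Against the integer gridlines: one y-axis crossing is at y = 0; it crosses the x-axis at the gridline x = 0.
3. Putting this together gives p.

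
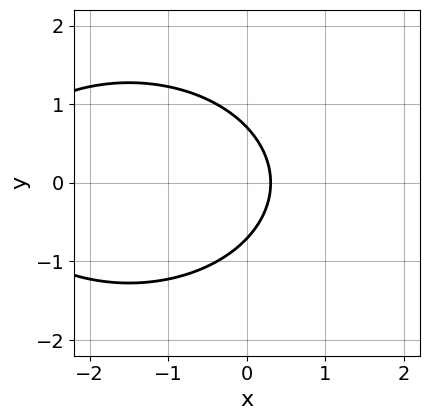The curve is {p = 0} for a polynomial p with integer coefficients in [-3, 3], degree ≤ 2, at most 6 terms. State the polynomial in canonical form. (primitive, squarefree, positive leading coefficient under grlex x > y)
x^2 + 2*y^2 + 3*x - 1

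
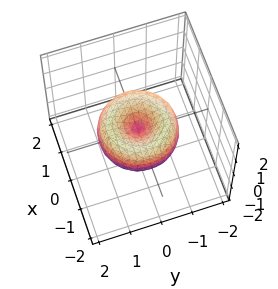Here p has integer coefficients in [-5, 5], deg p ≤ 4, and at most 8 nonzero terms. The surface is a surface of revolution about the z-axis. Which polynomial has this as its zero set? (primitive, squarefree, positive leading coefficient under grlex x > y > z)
(a) Degree: a generic line meets the surface in up to 4 points, so deg p = 4.
(b) By symmetry, every cross-section ⟂ z is a circle, so x, y appear only via x² + y².
(c) Observable constraints: it crosses the z-axis at the gridline z = 0; a circular section at z = 0 has radius between 1 and 2; it meets the x-axis at x = 0 (among the integer gridlines).
(d) Fitting integer coefficients to these (and the overall shape) gives p.

2*x^4 + 4*x^2*y^2 + 2*y^4 - 3*x^2 - 3*y^2 + 3*z^2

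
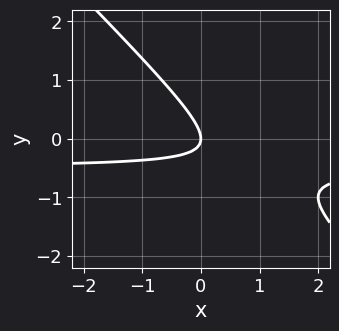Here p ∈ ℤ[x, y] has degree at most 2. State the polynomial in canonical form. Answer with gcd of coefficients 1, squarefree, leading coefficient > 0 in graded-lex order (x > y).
2*x*y + 2*y^2 + x

1. Degree: the shape is more complex than any degree-1 curve, so deg p = 2.
2. From the axis intercepts and sections: it meets the x-axis at x = 0 (among the integer gridlines); it meets the y-axis at y = 0 (among the integer gridlines).
3. The integer polynomial consistent with all of this is the stated p.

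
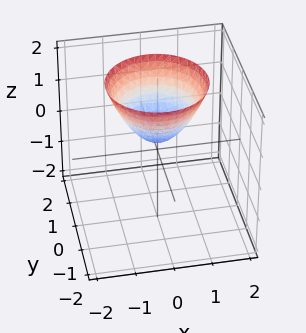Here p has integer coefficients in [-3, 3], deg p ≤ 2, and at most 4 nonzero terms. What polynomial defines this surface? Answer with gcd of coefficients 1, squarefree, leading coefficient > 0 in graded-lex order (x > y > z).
First, deg p = 2. A generic line meets the surface in up to 2 points.
Then, symmetry: the surface is invariant under rotation about z: p = q(x² + y², z).
Then, observable constraints: a circular section at z = 1 has radius between 0 and 1; no x-intercept at any integer in the box; it misses every integer gridline on the y-axis.
Finally, together with the visible shape, these determine p as stated.

3*x^2 + 3*y^2 - 3*z + 1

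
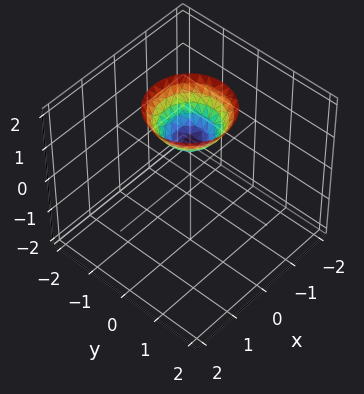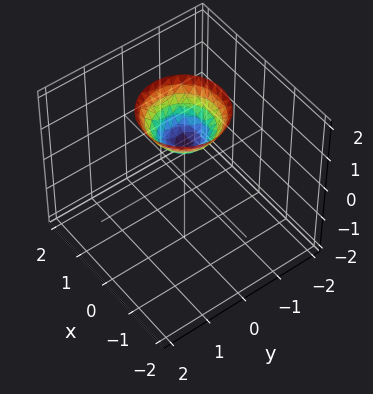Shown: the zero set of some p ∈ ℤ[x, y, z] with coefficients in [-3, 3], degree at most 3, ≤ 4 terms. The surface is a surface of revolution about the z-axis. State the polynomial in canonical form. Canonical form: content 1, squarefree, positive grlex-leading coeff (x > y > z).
x^2 + y^2 - z + 1

(a) deg p = 2. The shape is more complex than any degree-1 surface.
(b) Symmetries: the z-axis is an axis of rotation, so x and y enter only as x² + y².
(c) Reading off the gridlines: a circular section at z = 2 has radius exactly 1; the surface avoids every integer y-axis point in the box.
(d) Assembling these constraints gives the stated polynomial. Check: (0, 0, 1) on the z-axis lies on the surface, and p(0, 0, 1) = 0. ✓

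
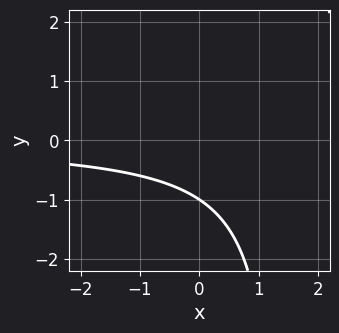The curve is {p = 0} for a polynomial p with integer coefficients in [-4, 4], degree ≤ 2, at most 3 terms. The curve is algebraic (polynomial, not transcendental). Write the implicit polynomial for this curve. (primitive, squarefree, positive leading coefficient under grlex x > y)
2*x*y - 3*y - 3

Degree: the shape is more complex than any degree-1 curve, so deg p = 2.
Observable constraints: the curve avoids every integer x-axis point in the box; it crosses the y-axis at the gridline y = -1.
Fitting integer coefficients to these (and the overall shape) gives p.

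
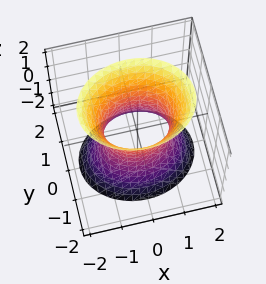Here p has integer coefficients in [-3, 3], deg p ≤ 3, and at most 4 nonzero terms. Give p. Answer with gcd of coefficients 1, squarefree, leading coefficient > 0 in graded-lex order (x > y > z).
1. deg p = 2. An hourglass — one-sheet hyperboloid; a quadric.
2. Symmetries: the y ↦ −y reflection is a symmetry, so y appears only in even powers; the z ↦ −z reflection is a symmetry, so z appears only in even powers; it's symmetric under x → −x, forcing even powers of x.
3. Observable constraints: the x-axis gridline crossings are at x ∈ {-1, 1}; it misses every integer gridline on the z-axis.
4. Assembling these constraints gives the stated polynomial.

2*x^2 + 3*y^2 - z^2 - 2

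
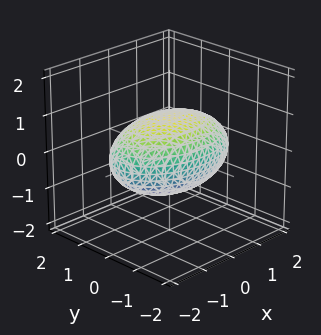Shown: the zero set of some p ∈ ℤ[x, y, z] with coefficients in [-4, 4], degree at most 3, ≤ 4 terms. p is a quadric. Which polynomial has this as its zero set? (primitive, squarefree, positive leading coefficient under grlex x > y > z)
1. Degree: a closed, bounded, convex surface; a quadric, so deg p = 2.
2. Symmetries: it's symmetric under x → −x, forcing even powers of x; mirror symmetry z ↦ −z ⇒ only even powers of z; mirror symmetry y ↦ −y ⇒ only even powers of y.
3. Observable constraints: the z-axis gridline crossings are at z ∈ {-1, 1}.
4. Together with the visible shape, these determine p as stated.

x^2 + 2*y^2 + 3*z^2 - 3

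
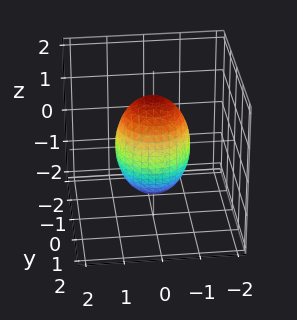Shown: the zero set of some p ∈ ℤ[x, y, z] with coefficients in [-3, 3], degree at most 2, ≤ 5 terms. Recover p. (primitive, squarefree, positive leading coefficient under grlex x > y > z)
2*x^2 + 2*y^2 + z^2 - 2

deg p = 2. The shape is more complex than any degree-1 surface.
Symmetries: every cross-section ⟂ z is a circle, so x, y appear only via x² + y².
Reading off the gridlines: among the integer gridlines, it crosses the x-axis at x ∈ {-1, 1}; among the integer gridlines, it crosses the y-axis at y ∈ {-1, 1}.
Assembling these constraints gives the stated polynomial.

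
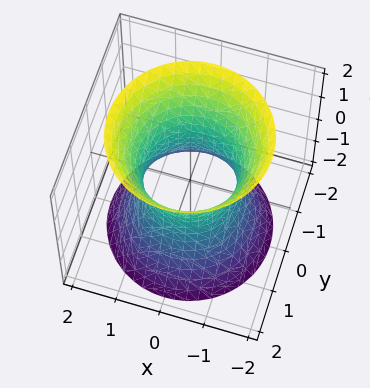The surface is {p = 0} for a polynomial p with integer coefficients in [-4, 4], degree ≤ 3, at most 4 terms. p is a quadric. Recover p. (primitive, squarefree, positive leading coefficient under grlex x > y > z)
The degree is 2 — one connected sheet with a waist; a quadric.
Symmetries: the z-axis is an axis of rotation, so x and y enter only as x² + y²; mirror symmetry z ↦ −z ⇒ only even powers of z.
From the visible intercepts: among the integer gridlines, it crosses the x-axis at x ∈ {-1, 1}; a circular section at z = -1 has radius between 1 and 2; the surface avoids every integer z-axis point in the box.
Fitting integer coefficients to these (and the overall shape) gives p. Check: (0, -1, 0) on the y-axis lies on the surface, and p(0, -1, 0) = 0. ✓

2*x^2 + 2*y^2 - z^2 - 2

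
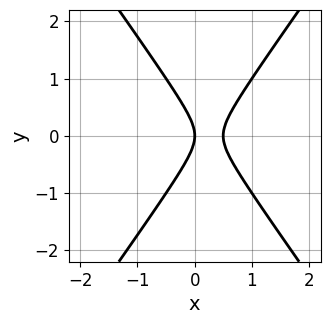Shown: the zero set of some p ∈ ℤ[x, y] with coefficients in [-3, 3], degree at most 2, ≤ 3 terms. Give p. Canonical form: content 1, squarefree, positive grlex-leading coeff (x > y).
The degree is 2 — no degree-1 curve has this shape.
Symmetries: the y ↦ −y reflection is a symmetry, so y appears only in even powers.
From the visible intercepts: it meets the x-axis at x = 0 (among the integer gridlines); it crosses the y-axis at the gridline y = 0.
Fitting integer coefficients to these (and the overall shape) gives p.

2*x^2 - y^2 - x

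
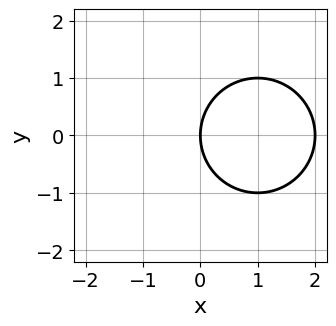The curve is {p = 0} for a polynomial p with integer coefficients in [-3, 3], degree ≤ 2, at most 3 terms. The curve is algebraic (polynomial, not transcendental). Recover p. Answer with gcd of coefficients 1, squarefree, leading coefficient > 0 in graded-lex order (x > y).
x^2 + y^2 - 2*x

First, degree: a generic line meets the curve in up to 2 points, so deg p = 2.
Then, symmetries: the y ↦ −y reflection is a symmetry, so y appears only in even powers.
Then, observable constraints: among the integer gridlines, it crosses the x-axis at x ∈ {0, 2}; one y-axis crossing is at y = 0.
Finally, assembling these constraints gives the stated polynomial.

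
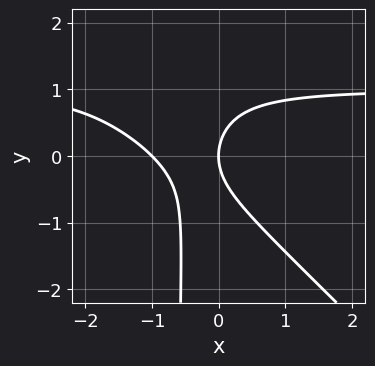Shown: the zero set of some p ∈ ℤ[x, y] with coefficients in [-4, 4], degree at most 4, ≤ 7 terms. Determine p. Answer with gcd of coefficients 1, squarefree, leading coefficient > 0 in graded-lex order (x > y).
3*x^2*y + 3*x*y^2 - 3*x^2 + 2*y^2 - 3*x

(a) The degree is 3 — no degree-2 curve has this shape.
(b) Observable constraints: the x-axis gridline crossings are at x ∈ {-1, 0}; it meets the y-axis at y = 0 (among the integer gridlines).
(c) Matching integer coefficients to the picture gives p.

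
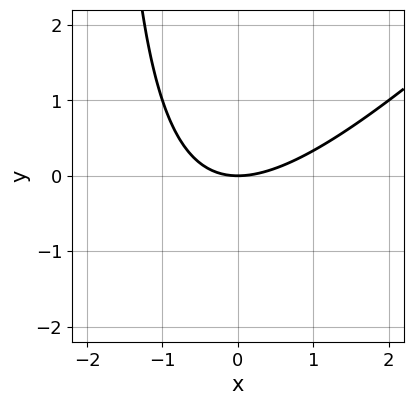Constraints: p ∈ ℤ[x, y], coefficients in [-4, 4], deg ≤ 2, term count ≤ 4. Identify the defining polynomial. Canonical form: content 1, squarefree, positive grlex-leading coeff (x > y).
First, deg p = 2.
Next, observable constraints: it meets the y-axis at y = 0 (among the integer gridlines); it crosses the x-axis at the gridline x = 0.
Finally, fitting integer coefficients to these (and the overall shape) gives p.

x^2 - x*y - 2*y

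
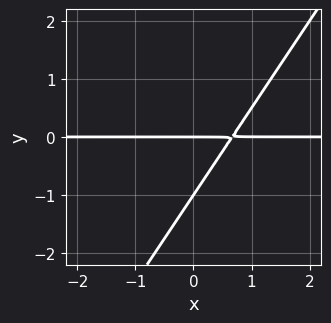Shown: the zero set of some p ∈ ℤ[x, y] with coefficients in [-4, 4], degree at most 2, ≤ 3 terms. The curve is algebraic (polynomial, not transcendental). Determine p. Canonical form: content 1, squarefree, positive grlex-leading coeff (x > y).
3*x*y - 2*y^2 - 2*y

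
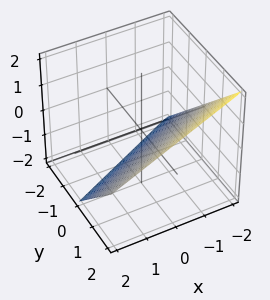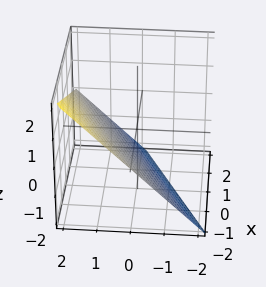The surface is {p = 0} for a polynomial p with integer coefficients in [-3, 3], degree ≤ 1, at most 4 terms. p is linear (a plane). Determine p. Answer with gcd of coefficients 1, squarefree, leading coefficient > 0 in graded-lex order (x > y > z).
x - 2*y + 2*z + 2

Degree: the surface is flat (a plane), so deg p = 1.
Against the integer gridlines: it meets the z-axis at z = -1 (among the integer gridlines); it crosses the y-axis at the gridline y = 1; one x-axis crossing is at x = -2.
Matching integer coefficients to the picture gives p.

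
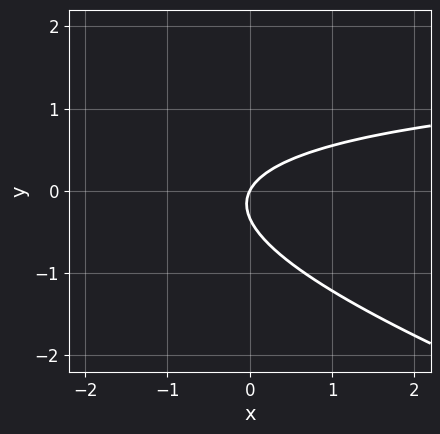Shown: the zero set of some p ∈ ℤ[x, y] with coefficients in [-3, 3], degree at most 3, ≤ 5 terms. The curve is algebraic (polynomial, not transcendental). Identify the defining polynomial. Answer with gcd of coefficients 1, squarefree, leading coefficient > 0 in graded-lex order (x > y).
x*y + 3*y^2 - 2*x + y

(a) deg p = 2. A generic line meets the curve in up to 2 points.
(b) Observable constraints: it meets the y-axis at y = 0 (among the integer gridlines); one x-axis crossing is at x = 0.
(c) Fitting integer coefficients to these (and the overall shape) gives p.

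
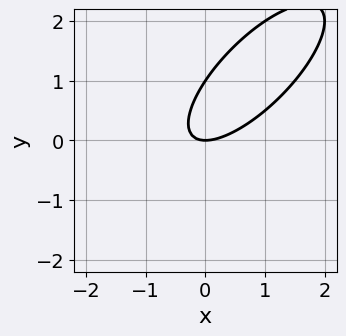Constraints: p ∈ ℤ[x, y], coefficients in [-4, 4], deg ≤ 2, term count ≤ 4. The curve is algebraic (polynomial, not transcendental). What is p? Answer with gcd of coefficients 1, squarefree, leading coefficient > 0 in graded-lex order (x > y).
First, degree: no degree-1 curve has this shape, so deg p = 2.
Next, checking where it meets the axes: it crosses the x-axis at the gridline x = 0; among the integer gridlines, it crosses the y-axis at y ∈ {0, 1}.
Finally, fitting integer coefficients to these (and the overall shape) gives p.

2*x^2 - 3*x*y + 2*y^2 - 2*y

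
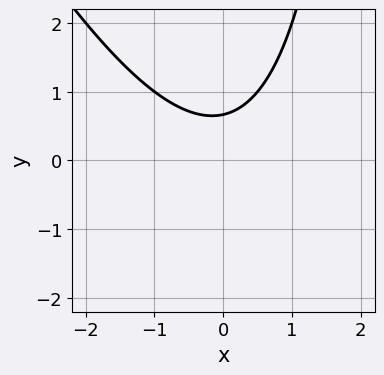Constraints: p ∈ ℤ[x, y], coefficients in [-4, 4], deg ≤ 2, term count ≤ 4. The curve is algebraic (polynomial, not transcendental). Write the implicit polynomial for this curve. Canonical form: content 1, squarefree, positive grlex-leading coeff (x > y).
2*x^2 + x*y - 3*y + 2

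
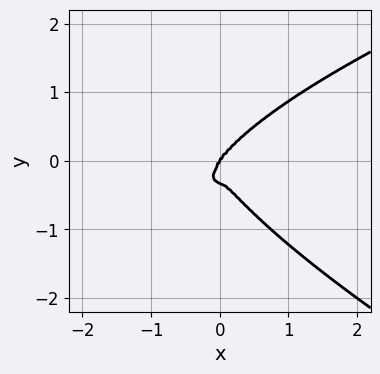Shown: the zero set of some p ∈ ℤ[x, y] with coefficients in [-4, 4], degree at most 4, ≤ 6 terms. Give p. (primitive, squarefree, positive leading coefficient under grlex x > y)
x*y^3 + 3*y^4 - 3*x^3 + y^3

First, the degree is 4 — the shape is more complex than any degree-3 curve.
Next, observable constraints: it crosses the x-axis at the gridline x = 0; one y-axis crossing is at y = 0.
Finally, these observations pin down the coefficients.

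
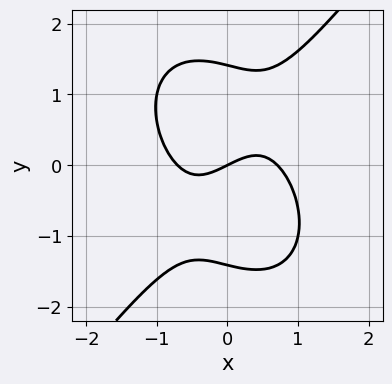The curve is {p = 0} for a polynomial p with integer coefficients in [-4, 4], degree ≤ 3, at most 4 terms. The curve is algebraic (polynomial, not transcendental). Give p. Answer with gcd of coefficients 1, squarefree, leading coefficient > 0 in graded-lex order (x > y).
deg p = 3.
From the visible intercepts: one x-axis crossing is at x = 0; it meets the y-axis at y = 0 (among the integer gridlines).
Matching integer coefficients to the picture gives p.

2*x^3 - y^3 - x + 2*y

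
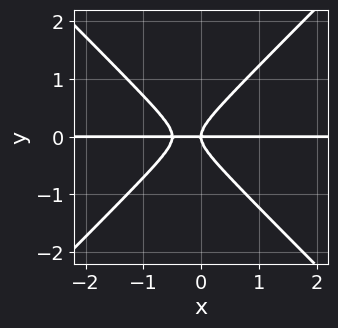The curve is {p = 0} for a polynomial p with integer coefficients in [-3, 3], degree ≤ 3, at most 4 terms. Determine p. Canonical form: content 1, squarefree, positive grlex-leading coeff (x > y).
2*x^2*y - 2*y^3 + x*y

1. deg p = 3. No degree-2 curve has this shape.
2. From the visible intercepts: every point of the x-axis in the box is on the curve; it meets the y-axis at y = 0 (among the integer gridlines).
3. Assembling these constraints gives the stated polynomial.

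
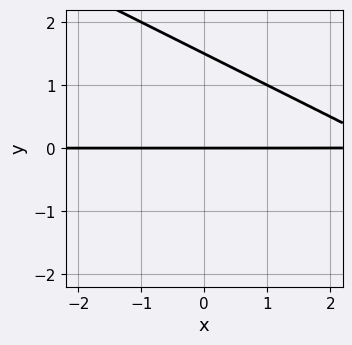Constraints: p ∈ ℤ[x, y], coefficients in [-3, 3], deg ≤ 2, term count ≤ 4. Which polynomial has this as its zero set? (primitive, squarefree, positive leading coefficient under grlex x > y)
x*y + 2*y^2 - 3*y

(a) Degree: the shape is more complex than any degree-1 curve, so deg p = 2.
(b) From the axis intercepts and sections: the visible x-axis segment lies entirely on the curve; one y-axis crossing is at y = 0.
(c) The integer polynomial consistent with all of this is the stated p.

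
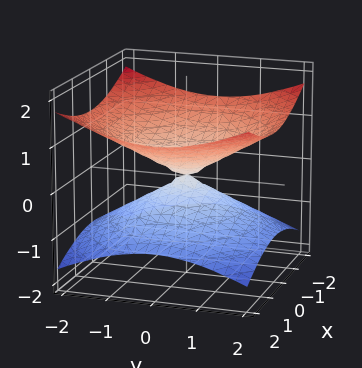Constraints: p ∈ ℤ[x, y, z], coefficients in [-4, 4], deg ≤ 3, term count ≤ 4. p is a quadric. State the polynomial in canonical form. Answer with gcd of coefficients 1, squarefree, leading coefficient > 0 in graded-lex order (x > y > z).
(a) Degree: a double cone through the origin; a quadric, so deg p = 2.
(b) Symmetries: the z ↦ −z reflection is a symmetry, so z appears only in even powers; rotational symmetry about the z-axis ⇒ p depends on x, y only through x² + y².
(c) Checking where it meets the axes: it crosses the z-axis at the gridline z = 0; one x-axis crossing is at x = 0; a circular section at z = 1 has radius between 1 and 2; it meets the y-axis at y = 0 (among the integer gridlines).
(d) Putting this together gives p.

x^2 + y^2 - 3*z^2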